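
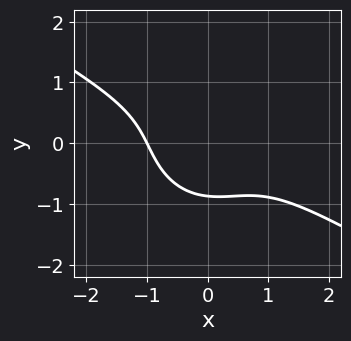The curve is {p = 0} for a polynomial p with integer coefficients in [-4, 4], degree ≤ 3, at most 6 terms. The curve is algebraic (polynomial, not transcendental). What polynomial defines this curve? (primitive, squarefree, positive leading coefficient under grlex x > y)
deg p = 3. No degree-2 curve has this shape.
From the visible intercepts: one x-axis crossing is at x = -1.
Matching integer coefficients to the picture gives p.

2*x^3 + 3*x^2*y + x*y^2 + 3*y^3 + 2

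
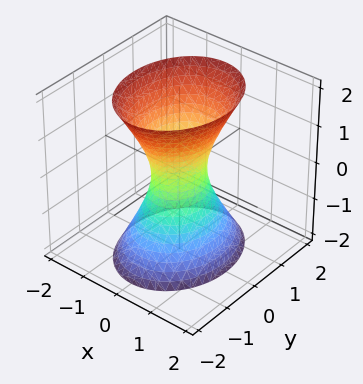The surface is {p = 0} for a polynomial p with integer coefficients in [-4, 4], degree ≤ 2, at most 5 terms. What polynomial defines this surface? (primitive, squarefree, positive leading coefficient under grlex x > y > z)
3*x^2 + 2*y^2 - z^2 - 1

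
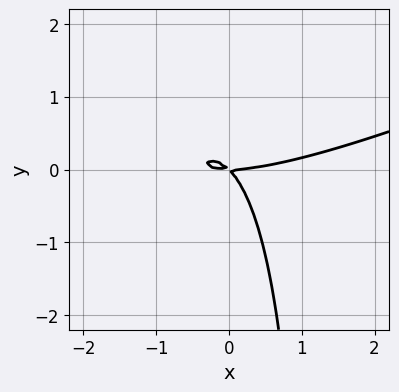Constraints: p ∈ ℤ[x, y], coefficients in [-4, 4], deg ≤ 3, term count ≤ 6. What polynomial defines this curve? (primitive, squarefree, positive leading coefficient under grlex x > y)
First, the degree is 3 — no degree-2 curve has this shape.
Then, from the axis intercepts and sections: it crosses the x-axis at the gridline x = 0; one y-axis crossing is at y = 0.
Finally, solving for integer coefficients yields p as stated.

x^3 - 3*x^2*y + 2*x*y^2 - 3*x*y - 3*y^2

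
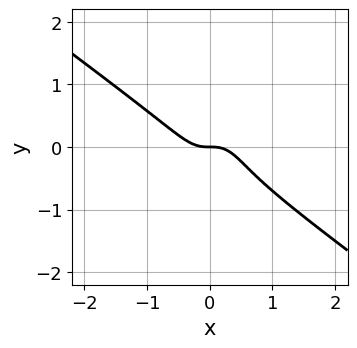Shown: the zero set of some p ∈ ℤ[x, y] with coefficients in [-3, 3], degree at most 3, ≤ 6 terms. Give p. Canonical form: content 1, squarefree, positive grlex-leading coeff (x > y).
First, deg p = 3. No degree-2 curve has this shape.
Next, reading off the gridlines: one x-axis crossing is at x = 0; it meets the y-axis at y = 0 (among the integer gridlines).
Finally, fitting integer coefficients to these (and the overall shape) gives p.

3*x^3 + 3*x^2*y + 2*y^3 + y^2 + y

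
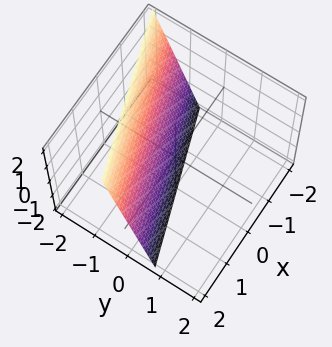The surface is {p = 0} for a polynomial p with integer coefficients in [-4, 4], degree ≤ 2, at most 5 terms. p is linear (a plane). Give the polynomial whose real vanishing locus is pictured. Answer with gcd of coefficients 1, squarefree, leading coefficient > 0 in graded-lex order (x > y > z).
(a) deg p = 1.
(b) From the visible intercepts: it meets the z-axis at z = -2 (among the integer gridlines); one x-axis crossing is at x = 2.
(c) Matching integer coefficients to the picture gives p.

x - 3*y - z - 2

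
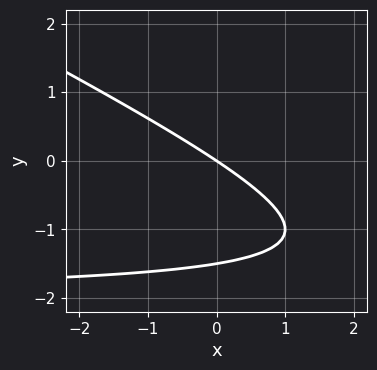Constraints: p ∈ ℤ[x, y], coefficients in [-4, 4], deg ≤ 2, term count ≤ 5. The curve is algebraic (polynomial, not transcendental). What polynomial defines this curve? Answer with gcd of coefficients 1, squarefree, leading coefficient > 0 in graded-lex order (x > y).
x*y + 2*y^2 + 2*x + 3*y

Degree: a generic line meets the curve in up to 2 points, so deg p = 2.
From the visible intercepts: it meets the y-axis at y = 0 (among the integer gridlines); it meets the x-axis at x = 0 (among the integer gridlines).
Fitting integer coefficients to these (and the overall shape) gives p.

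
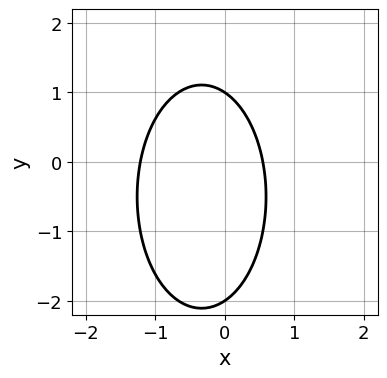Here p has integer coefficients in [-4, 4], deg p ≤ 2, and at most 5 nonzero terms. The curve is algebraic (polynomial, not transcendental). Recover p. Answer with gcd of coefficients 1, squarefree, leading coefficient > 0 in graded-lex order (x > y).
3*x^2 + y^2 + 2*x + y - 2

First, the degree is 2 — the shape is more complex than any degree-1 curve.
Then, from the axis intercepts and sections: the y-axis gridline crossings are at y ∈ {-2, 1}.
Finally, putting this together gives p.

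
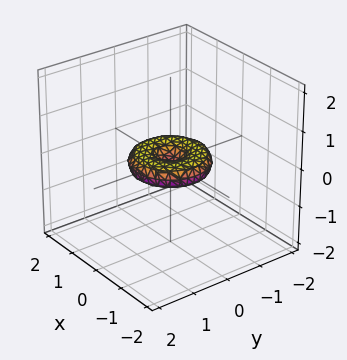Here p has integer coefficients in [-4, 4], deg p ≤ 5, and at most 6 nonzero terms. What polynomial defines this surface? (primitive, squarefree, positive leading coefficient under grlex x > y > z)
The degree is 4 — no degree-3 surface has this shape.
By symmetry, the surface is invariant under rotation about z: p = q(x² + y², z).
Checking where it meets the axes: the x-axis gridline crossings are at x ∈ {-1, 0, 1}; among the integer gridlines, it crosses the y-axis at y ∈ {-1, 0, 1}; a circular section at z = 0 has radius exactly 1.
Putting this together gives p.

x^4 + 2*x^2*y^2 + y^4 - x^2 - y^2 + 3*z^2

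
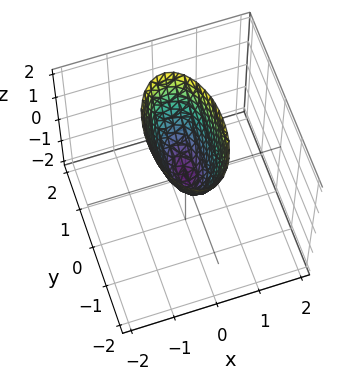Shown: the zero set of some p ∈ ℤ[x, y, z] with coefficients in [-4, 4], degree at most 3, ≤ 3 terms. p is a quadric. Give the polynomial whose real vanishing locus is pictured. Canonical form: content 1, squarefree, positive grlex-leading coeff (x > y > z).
(a) deg p = 2.
(b) Symmetries: it's symmetric under y → −y, forcing even powers of y; the x ↦ −x reflection is a symmetry, so x appears only in even powers.
(c) Reading off the gridlines: it crosses the z-axis at the gridline z = 0; it meets the y-axis at y = 0 (among the integer gridlines).
(d) The integer polynomial consistent with all of this is the stated p.

3*x^2 + y^2 - z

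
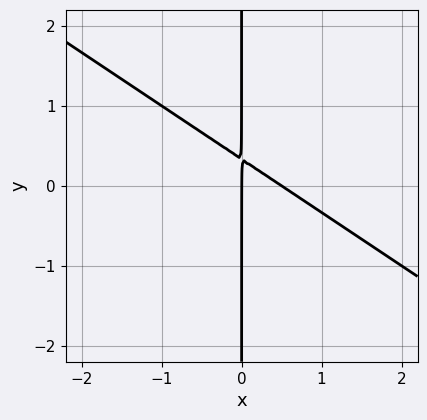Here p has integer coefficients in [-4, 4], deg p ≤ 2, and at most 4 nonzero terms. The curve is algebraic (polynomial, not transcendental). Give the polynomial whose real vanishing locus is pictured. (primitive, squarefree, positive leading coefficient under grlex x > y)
2*x^2 + 3*x*y - x

(a) Degree: a generic line meets the curve in up to 2 points, so deg p = 2.
(b) Observable constraints: it meets the x-axis at x = 0 (among the integer gridlines); the visible y-axis segment lies entirely on the curve.
(c) The integer polynomial consistent with all of this is the stated p.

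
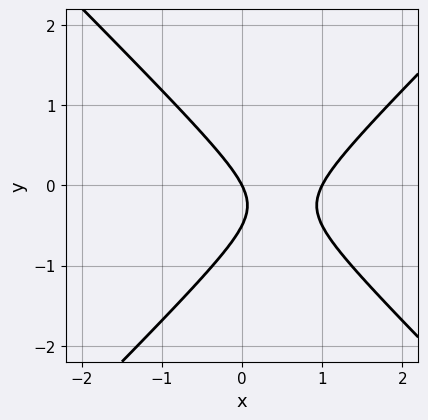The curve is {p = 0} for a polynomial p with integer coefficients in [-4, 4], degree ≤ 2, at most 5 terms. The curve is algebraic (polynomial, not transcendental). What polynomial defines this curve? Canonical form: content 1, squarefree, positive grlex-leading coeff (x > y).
(a) Degree: no degree-1 curve has this shape, so deg p = 2.
(b) From the visible intercepts: one y-axis crossing is at y = 0; among the integer gridlines, it crosses the x-axis at x ∈ {0, 1}.
(c) Matching integer coefficients to the picture gives p.

2*x^2 - 2*y^2 - 2*x - y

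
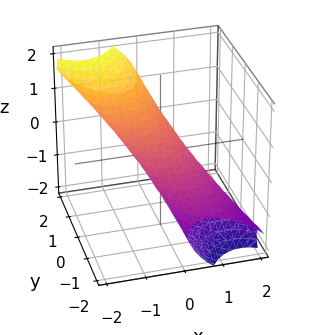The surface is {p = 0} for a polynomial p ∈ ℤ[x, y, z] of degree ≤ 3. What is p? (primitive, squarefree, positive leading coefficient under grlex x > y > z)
(a) The degree is 2 — no degree-1 surface has this shape.
(b) Against the integer gridlines: among the integer gridlines, it crosses the y-axis at y ∈ {-1, 1}.
(c) Solving for integer coefficients yields p as stated.

2*x^2 + 3*x*z + y^2 - 3*y*z + 3*z^2 - 1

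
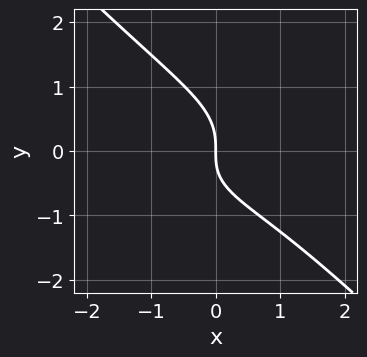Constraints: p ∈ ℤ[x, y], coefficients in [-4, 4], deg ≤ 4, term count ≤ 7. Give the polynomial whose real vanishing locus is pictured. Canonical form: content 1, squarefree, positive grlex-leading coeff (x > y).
x^3 + 2*x*y^2 + 3*y^3 + x*y + 3*x

Degree: the shape is more complex than any degree-2 curve, so deg p = 3.
Checking where it meets the axes: it crosses the y-axis at the gridline y = 0; it meets the x-axis at x = 0 (among the integer gridlines).
Putting this together gives p.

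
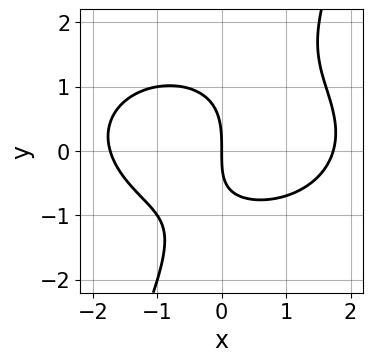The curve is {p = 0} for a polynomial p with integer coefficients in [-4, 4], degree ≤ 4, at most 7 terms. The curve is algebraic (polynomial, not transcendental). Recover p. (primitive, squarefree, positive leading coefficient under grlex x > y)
deg p = 3. No degree-2 curve has this shape.
Observable constraints: it meets the x-axis at x = 0 (among the integer gridlines); one y-axis crossing is at y = 0.
Fitting integer coefficients to these (and the overall shape) gives p.

x^3 + 2*x*y^2 - y^3 - x*y - 3*x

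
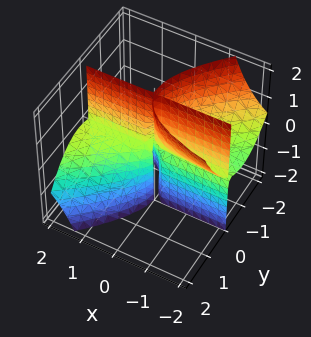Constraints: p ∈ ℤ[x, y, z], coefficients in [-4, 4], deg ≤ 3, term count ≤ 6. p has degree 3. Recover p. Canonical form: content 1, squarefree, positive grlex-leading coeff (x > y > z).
2*x*y^2 - 3*x*y*z - 3*y^3 - y^2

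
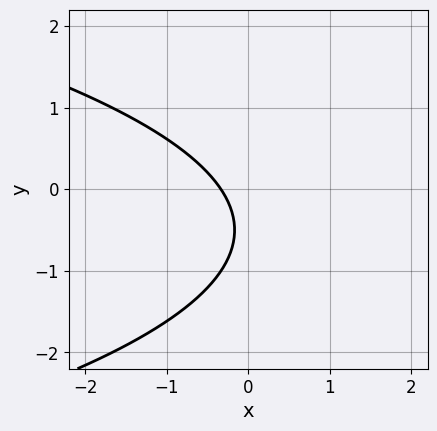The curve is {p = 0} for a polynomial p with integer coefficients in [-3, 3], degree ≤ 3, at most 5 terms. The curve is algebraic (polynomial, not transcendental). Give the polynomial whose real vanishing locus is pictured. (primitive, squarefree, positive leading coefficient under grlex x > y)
First, the degree is 2 — no degree-1 curve has this shape.
Next, observable constraints: no y-intercept at any integer in the box.
Finally, the integer polynomial consistent with all of this is the stated p.

2*y^2 + 3*x + 2*y + 1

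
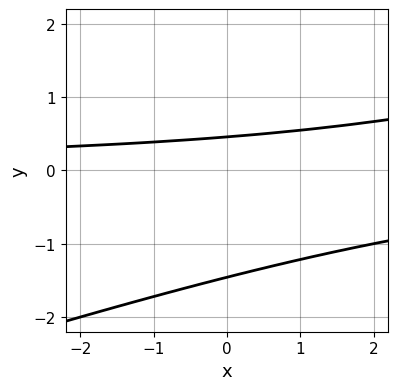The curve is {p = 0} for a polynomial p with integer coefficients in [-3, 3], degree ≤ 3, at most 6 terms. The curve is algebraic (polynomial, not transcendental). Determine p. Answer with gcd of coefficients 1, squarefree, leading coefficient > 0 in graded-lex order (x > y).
First, the degree is 2 — no degree-1 curve has this shape.
Then, from the visible intercepts: it misses every integer gridline on the x-axis.
Finally, putting this together gives p.

x*y - 3*y^2 - 3*y + 2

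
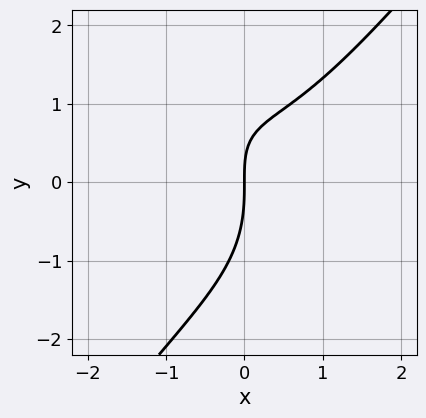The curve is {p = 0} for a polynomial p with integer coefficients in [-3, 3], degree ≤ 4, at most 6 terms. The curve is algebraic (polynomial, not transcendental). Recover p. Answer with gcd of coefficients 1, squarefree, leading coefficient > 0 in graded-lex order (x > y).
The degree is 3 — a generic line meets the curve in up to 3 points.
From the axis intercepts and sections: it meets the y-axis at y = 0 (among the integer gridlines); it crosses the x-axis at the gridline x = 0.
The integer polynomial consistent with all of this is the stated p.

2*x^3 - y^3 - 2*x*y + 3*x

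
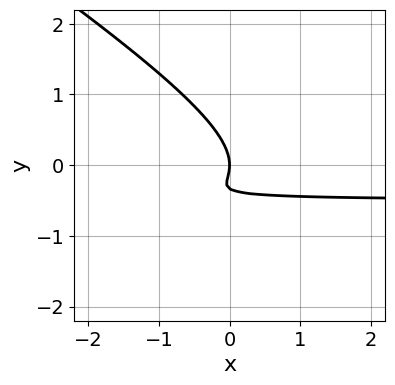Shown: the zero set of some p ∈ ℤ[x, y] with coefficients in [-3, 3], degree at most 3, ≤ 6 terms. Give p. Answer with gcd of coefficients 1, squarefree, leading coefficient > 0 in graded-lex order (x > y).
2*x*y^2 + 3*y^3 + 3*x*y + y^2 + x

(a) Degree: a generic line meets the curve in up to 3 points, so deg p = 3.
(b) From the visible intercepts: it crosses the y-axis at the gridline y = 0; it meets the x-axis at x = 0 (among the integer gridlines).
(c) Solving for integer coefficients yields p as stated.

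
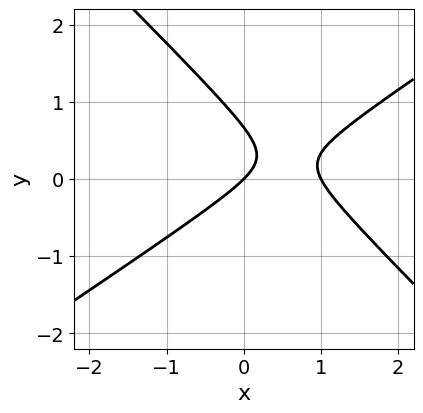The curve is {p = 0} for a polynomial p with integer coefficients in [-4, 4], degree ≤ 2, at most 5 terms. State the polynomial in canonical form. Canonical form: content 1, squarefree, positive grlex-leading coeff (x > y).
2*x^2 - x*y - 3*y^2 - 2*x + 2*y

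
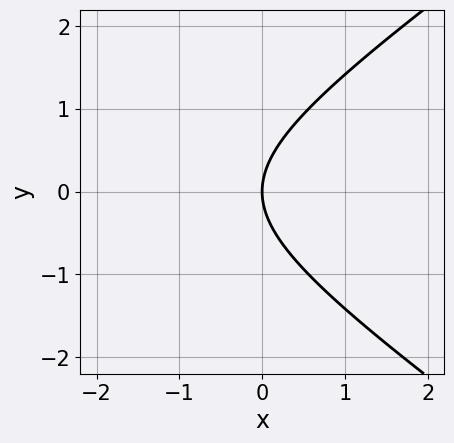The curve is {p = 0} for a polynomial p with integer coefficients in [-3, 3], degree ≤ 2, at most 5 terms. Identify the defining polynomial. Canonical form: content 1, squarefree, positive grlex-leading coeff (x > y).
The degree is 2 — a generic line meets the curve in up to 2 points.
Symmetries: mirror symmetry y ↦ −y ⇒ only even powers of y.
From the axis intercepts and sections: it meets the y-axis at y = 0 (among the integer gridlines); it crosses the x-axis at the gridline x = 0.
Assembling these constraints gives the stated polynomial.

x^2 - 2*y^2 + 3*x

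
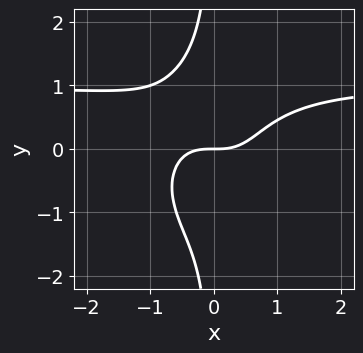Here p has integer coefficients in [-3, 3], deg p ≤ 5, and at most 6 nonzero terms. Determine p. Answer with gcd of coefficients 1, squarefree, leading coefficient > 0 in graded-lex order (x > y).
x^3*y + x*y^3 - x^3 + y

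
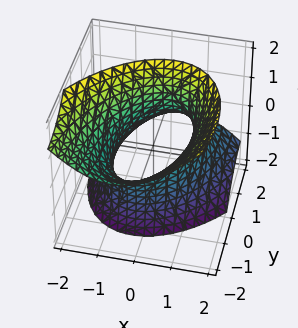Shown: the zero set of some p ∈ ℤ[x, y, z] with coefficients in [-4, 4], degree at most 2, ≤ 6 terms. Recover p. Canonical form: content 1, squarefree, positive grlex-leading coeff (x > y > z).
1. Degree: the shape is more complex than any degree-1 surface, so deg p = 2.
2. Reading off the gridlines: the x-axis gridline crossings are at x ∈ {-1, 1}; it misses every integer gridline on the z-axis.
3. These observations pin down the coefficients.

2*x^2 - x*y + y^2 + 2*y*z - z^2 - 2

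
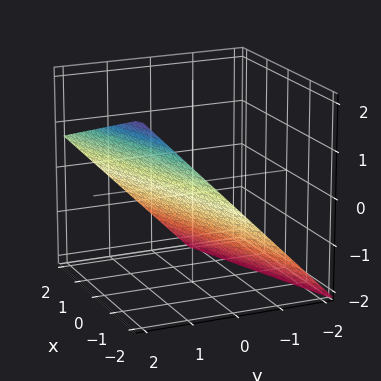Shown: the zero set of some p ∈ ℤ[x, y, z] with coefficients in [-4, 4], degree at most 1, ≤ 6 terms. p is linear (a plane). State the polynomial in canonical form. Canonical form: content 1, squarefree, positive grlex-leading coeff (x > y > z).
First, the degree is 1 — the surface is flat (a plane).
Then, against the integer gridlines: it meets the x-axis at x = -2 (among the integer gridlines).
Finally, matching integer coefficients to the picture gives p.

x - 3*y + 3*z + 2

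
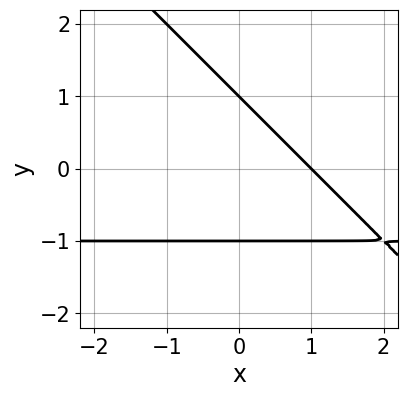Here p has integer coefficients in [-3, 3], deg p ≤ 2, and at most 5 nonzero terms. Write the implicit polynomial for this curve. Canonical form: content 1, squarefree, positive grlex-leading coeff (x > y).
(a) The degree is 2 — a generic line meets the curve in up to 2 points.
(b) Reading off the gridlines: it crosses the x-axis at the gridline x = 1; the y-axis gridline crossings are at y ∈ {-1, 1}.
(c) These observations pin down the coefficients.

x*y + y^2 + x - 1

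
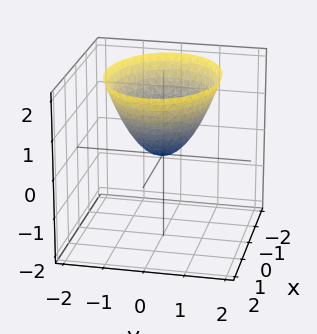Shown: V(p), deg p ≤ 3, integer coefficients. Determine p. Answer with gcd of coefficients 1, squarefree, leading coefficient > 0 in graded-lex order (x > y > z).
2*x^2 + 3*y^2 - 3*z

1. Degree: a paraboloid; a quadric, so deg p = 2.
2. Symmetries: the y ↦ −y reflection is a symmetry, so y appears only in even powers; mirror symmetry x ↦ −x ⇒ only even powers of x.
3. From the axis intercepts and sections: it crosses the z-axis at the gridline z = 0; it meets the x-axis at x = 0 (among the integer gridlines); one y-axis crossing is at y = 0.
4. These observations pin down the coefficients.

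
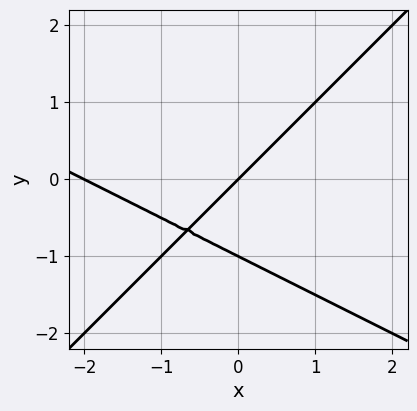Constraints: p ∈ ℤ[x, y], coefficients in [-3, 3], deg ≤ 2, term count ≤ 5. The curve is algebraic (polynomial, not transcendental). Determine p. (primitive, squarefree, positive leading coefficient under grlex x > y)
x^2 + x*y - 2*y^2 + 2*x - 2*y

First, the degree is 2 — a generic line meets the curve in up to 2 points.
Then, checking where it meets the axes: the y-axis gridline crossings are at y ∈ {-1, 0}; the x-axis gridline crossings are at x ∈ {-2, 0}.
Finally, assembling these constraints gives the stated polynomial.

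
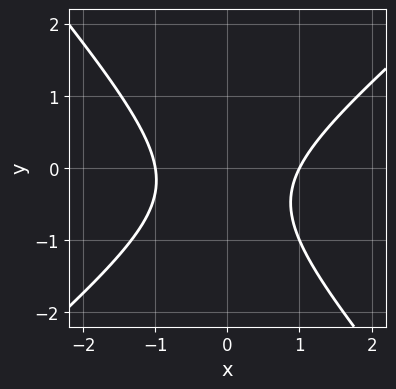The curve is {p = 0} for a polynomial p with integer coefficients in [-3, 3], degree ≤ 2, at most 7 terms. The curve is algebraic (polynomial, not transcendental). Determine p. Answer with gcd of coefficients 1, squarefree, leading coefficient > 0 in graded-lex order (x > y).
3*x^2 - x*y - 3*y^2 - 2*y - 3

Degree: the shape is more complex than any degree-1 curve, so deg p = 2.
Observable constraints: the x-axis gridline crossings are at x ∈ {-1, 1}; it misses every integer gridline on the y-axis.
Matching integer coefficients to the picture gives p.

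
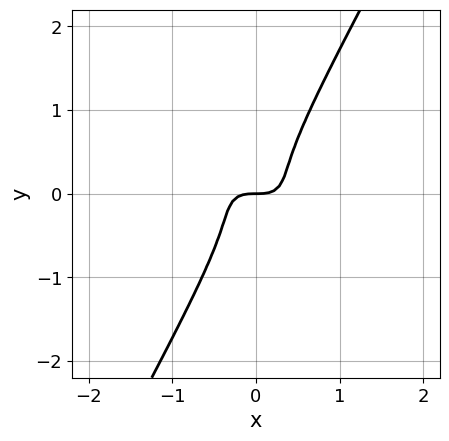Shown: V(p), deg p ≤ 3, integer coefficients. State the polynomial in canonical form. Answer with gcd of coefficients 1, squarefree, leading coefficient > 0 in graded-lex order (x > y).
3*x^3 + 3*x^2*y + 3*x*y^2 - 3*y^3 - y

1. deg p = 3. No degree-2 curve has this shape.
2. Observable constraints: it meets the x-axis at x = 0 (among the integer gridlines); it meets the y-axis at y = 0 (among the integer gridlines).
3. Together with the visible shape, these determine p as stated.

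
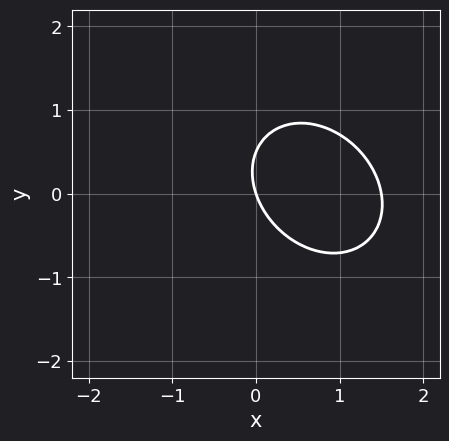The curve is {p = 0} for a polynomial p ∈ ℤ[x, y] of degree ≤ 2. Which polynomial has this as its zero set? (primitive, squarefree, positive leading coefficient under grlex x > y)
2*x^2 + x*y + 2*y^2 - 3*x - y

First, deg p = 2. No degree-1 curve has this shape.
Next, observable constraints: it meets the x-axis at x = 0 (among the integer gridlines); one y-axis crossing is at y = 0.
Finally, assembling these constraints gives the stated polynomial.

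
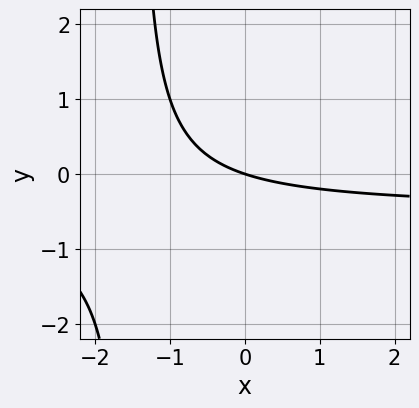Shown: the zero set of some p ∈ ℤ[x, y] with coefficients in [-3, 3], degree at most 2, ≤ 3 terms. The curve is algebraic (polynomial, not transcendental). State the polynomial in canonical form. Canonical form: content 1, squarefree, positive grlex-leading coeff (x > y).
2*x*y + x + 3*y

1. The degree is 2 — the shape is more complex than any degree-1 curve.
2. From the visible intercepts: one y-axis crossing is at y = 0; it crosses the x-axis at the gridline x = 0.
3. Together with the visible shape, these determine p as stated.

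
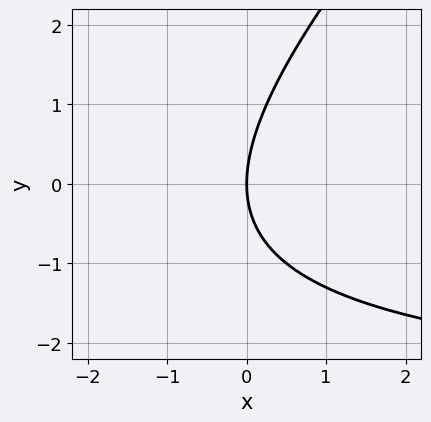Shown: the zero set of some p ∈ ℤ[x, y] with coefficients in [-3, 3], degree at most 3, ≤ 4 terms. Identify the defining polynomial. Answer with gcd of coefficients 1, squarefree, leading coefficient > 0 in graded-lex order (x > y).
x*y - y^2 + 3*x

First, deg p = 2. A generic line meets the curve in up to 2 points.
Next, checking where it meets the axes: it meets the y-axis at y = 0 (among the integer gridlines); it crosses the x-axis at the gridline x = 0.
Finally, putting this together gives p.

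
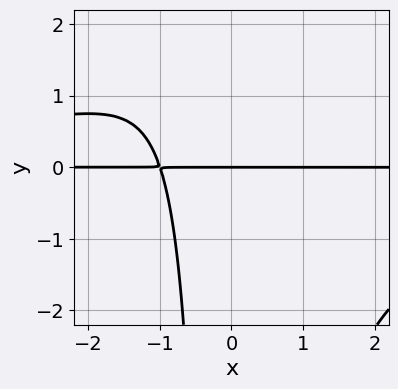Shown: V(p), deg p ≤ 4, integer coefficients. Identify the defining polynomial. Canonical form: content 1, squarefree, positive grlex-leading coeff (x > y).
1. deg p = 4. A generic line meets the curve in up to 4 points.
2. Observable constraints: it crosses the y-axis at the gridline y = 0; every point of the x-axis in the box is on the curve.
3. Putting this together gives p.

x^2*y^2 + 3*x*y + 3*y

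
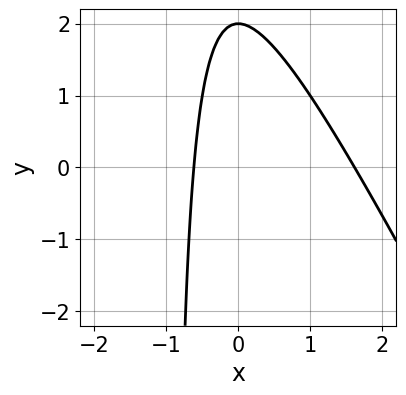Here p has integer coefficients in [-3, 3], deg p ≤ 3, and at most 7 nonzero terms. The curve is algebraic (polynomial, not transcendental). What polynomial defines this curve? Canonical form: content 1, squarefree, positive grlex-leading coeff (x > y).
2*x^2 + x*y - 2*x + y - 2

deg p = 2.
From the visible intercepts: it meets the y-axis at y = 2 (among the integer gridlines).
Together with the visible shape, these determine p as stated.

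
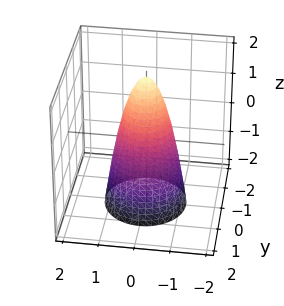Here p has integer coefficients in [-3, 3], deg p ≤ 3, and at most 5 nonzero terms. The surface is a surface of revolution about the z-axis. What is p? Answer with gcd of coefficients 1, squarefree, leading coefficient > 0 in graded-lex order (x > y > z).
3*x^2 + 3*y^2 + z - 2

First, the degree is 2 — a generic line meets the surface in up to 2 points.
Then, symmetry: the z-axis is an axis of rotation, so x and y enter only as x² + y².
Then, reading off the gridlines: a circular section at z = -1 has radius exactly 1; it crosses the z-axis at the gridline z = 2.
Finally, together with the visible shape, these determine p as stated.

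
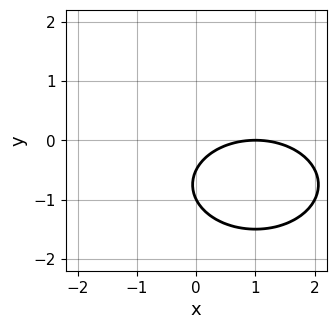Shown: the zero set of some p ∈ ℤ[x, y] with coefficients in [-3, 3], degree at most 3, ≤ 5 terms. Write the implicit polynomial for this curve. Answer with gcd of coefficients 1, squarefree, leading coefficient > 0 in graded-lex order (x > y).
First, degree: a generic line meets the curve in up to 2 points, so deg p = 2.
Next, observable constraints: it meets the y-axis at y = -1 (among the integer gridlines); it meets the x-axis at x = 1 (among the integer gridlines).
Finally, matching integer coefficients to the picture gives p.

x^2 + 2*y^2 - 2*x + 3*y + 1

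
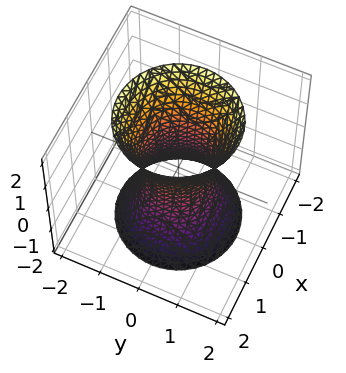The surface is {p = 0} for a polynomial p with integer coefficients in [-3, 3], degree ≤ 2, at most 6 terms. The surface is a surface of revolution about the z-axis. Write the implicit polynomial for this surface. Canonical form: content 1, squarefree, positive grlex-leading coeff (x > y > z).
(a) The degree is 2 — no degree-1 surface has this shape.
(b) Symmetries: the z-axis is an axis of rotation, so x and y enter only as x² + y².
(c) Against the integer gridlines: the surface avoids every integer z-axis point in the box; a circular section at z = 1 has radius exactly 1.
(d) These observations pin down the coefficients.

3*x^2 + 3*y^2 - z^2 - 2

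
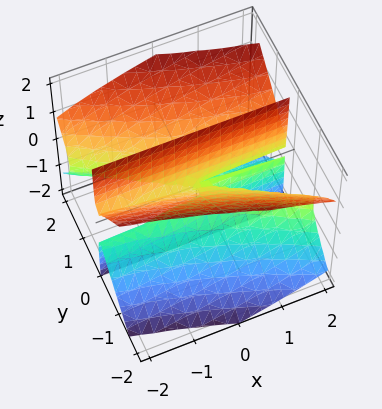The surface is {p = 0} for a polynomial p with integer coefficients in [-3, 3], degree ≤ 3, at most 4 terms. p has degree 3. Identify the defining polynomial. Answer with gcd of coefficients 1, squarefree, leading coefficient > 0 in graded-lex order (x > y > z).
2*x*y^2 + 3*y^3 - 3*y*z^2

1. Degree: no degree-2 surface has this shape, so deg p = 3.
2. Against the integer gridlines: it meets the y-axis at y = 0 (among the integer gridlines); every point of the x-axis in the box is on the surface; every point of the z-axis in the box is on the surface.
3. Together with the visible shape, these determine p as stated.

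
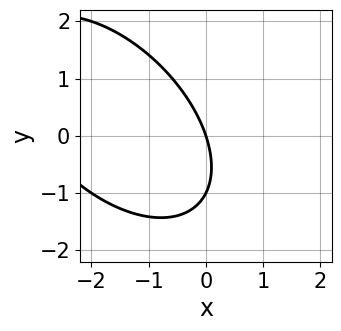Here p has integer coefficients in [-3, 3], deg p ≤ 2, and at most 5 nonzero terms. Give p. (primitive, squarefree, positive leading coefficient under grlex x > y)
x^2 + x*y + y^2 + 3*x + y

1. Degree: a generic line meets the curve in up to 2 points, so deg p = 2.
2. Reading off the gridlines: the y-axis gridline crossings are at y ∈ {-1, 0}; it crosses the x-axis at the gridline x = 0.
3. These observations pin down the coefficients.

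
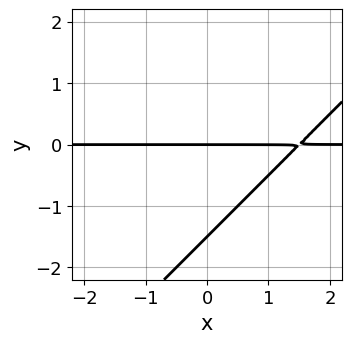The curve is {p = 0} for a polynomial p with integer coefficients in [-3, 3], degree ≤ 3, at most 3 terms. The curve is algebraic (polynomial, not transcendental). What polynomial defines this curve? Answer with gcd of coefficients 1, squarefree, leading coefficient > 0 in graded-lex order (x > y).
The degree is 2 — a generic line meets the curve in up to 2 points.
From the axis intercepts and sections: it meets the y-axis at y = 0 (among the integer gridlines); the visible x-axis segment lies entirely on the curve.
Fitting integer coefficients to these (and the overall shape) gives p.

2*x*y - 2*y^2 - 3*y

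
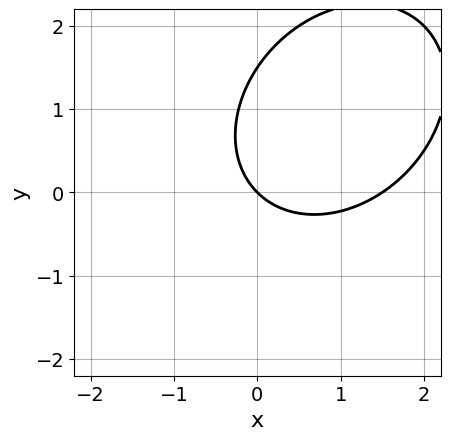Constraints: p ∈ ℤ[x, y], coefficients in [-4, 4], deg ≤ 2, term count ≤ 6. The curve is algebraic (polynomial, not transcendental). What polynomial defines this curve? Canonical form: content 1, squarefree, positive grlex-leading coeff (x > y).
(a) deg p = 2.
(b) Against the integer gridlines: it crosses the y-axis at the gridline y = 0; one x-axis crossing is at x = 0.
(c) The integer polynomial consistent with all of this is the stated p.

2*x^2 - x*y + 2*y^2 - 3*x - 3*y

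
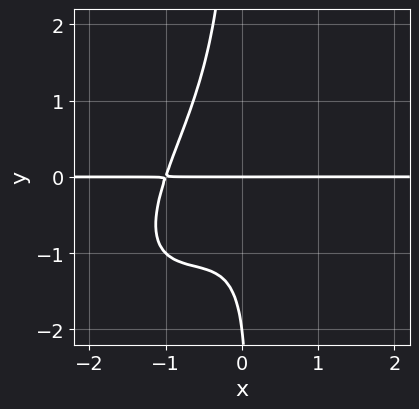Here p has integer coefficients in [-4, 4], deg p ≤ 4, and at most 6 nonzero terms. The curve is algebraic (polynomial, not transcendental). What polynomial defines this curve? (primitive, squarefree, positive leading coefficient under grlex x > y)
2*x^3*y - 3*x^2*y^2 + 2*x*y^3 + y^2 + 2*y

1. deg p = 4.
2. Reading off the gridlines: the y-axis gridline crossings are at y ∈ {-2, 0}; every point of the x-axis in the box is on the curve.
3. Assembling these constraints gives the stated polynomial.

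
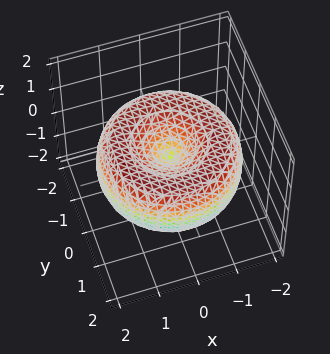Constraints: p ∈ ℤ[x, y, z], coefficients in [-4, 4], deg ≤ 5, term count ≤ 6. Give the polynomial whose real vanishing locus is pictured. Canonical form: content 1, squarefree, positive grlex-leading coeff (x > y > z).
First, deg p = 4. A generic line meets the surface in up to 4 points.
Next, by symmetry, the surface is invariant under rotation about z: p = q(x² + y², z).
Next, from the axis intercepts and sections: a circular section at z = 0 has radius between 1 and 2; it meets the x-axis at x = 0 (among the integer gridlines).
Finally, the integer polynomial consistent with all of this is the stated p.

x^4 + 2*x^2*y^2 + y^4 - 3*x^2 - 3*y^2 + 3*z^2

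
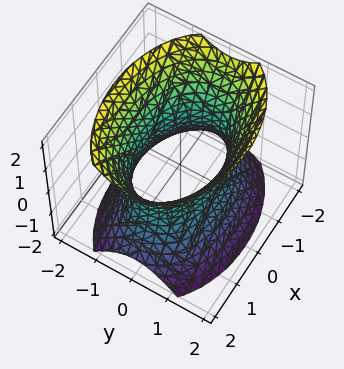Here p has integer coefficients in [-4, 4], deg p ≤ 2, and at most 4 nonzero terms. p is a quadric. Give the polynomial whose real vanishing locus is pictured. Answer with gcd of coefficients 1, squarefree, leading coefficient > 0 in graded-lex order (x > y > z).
x^2 + 2*y^2 - z^2 - 2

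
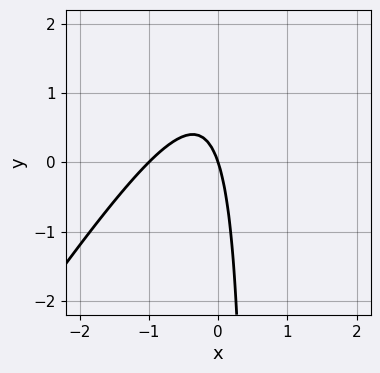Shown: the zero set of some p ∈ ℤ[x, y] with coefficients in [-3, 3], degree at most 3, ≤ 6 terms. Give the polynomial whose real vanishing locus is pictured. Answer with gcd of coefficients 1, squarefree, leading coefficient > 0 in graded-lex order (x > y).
3*x^2 - 2*x*y + 3*x + y

First, degree: a generic line meets the curve in up to 2 points, so deg p = 2.
Then, checking where it meets the axes: the x-axis gridline crossings are at x ∈ {-1, 0}; it crosses the y-axis at the gridline y = 0.
Finally, assembling these constraints gives the stated polynomial.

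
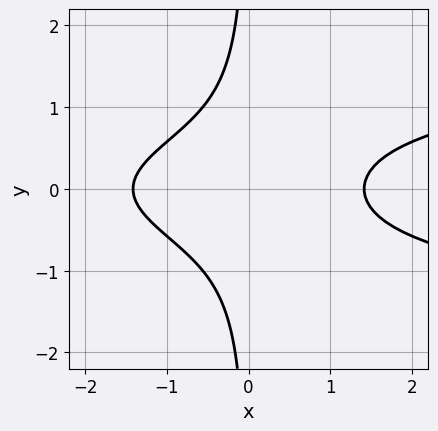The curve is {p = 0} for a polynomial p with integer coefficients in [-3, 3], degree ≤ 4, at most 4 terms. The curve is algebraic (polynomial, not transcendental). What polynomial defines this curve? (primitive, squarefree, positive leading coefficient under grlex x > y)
1. The degree is 3 — no degree-2 curve has this shape.
2. Symmetries: mirror symmetry y ↦ −y ⇒ only even powers of y.
3. From the axis intercepts and sections: the curve avoids every integer y-axis point in the box.
4. Assembling these constraints gives the stated polynomial.

3*x*y^2 - x^2 + 2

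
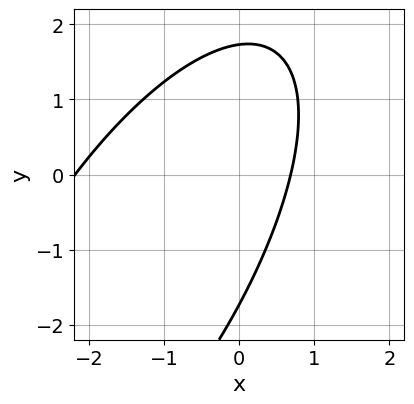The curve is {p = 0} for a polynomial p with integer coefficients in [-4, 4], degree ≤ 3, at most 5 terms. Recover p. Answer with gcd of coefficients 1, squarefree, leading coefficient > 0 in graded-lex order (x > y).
First, degree: no degree-1 curve has this shape, so deg p = 2.
Finally, matching integer coefficients to the picture gives p.

2*x^2 - 2*x*y + y^2 + 3*x - 3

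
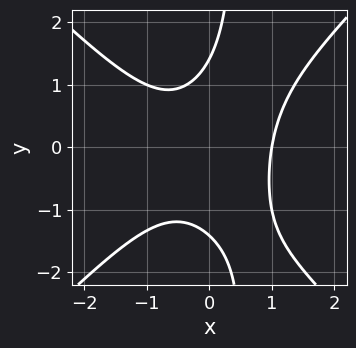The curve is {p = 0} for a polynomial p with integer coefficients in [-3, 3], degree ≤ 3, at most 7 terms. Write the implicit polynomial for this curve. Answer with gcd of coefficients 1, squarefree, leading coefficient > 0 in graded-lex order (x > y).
deg p = 3.
From the axis intercepts and sections: it meets the x-axis at x = 1 (among the integer gridlines).
The integer polynomial consistent with all of this is the stated p.

2*x^3 - 2*x*y^2 - x*y + y^2 - 2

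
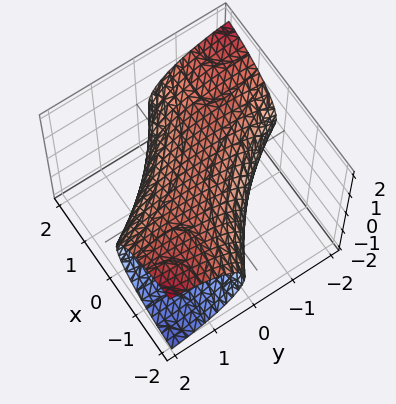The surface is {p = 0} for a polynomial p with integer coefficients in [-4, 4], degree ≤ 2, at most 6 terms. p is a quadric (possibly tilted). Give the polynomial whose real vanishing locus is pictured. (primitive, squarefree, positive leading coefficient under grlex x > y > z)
x^2 + 3*x*y + y^2 + 3*z^2 - 3

(a) The degree is 2 — the shape is more complex than any degree-1 surface.
(b) From the axis intercepts and sections: among the integer gridlines, it crosses the z-axis at z ∈ {-1, 1}.
(c) Putting this together gives p.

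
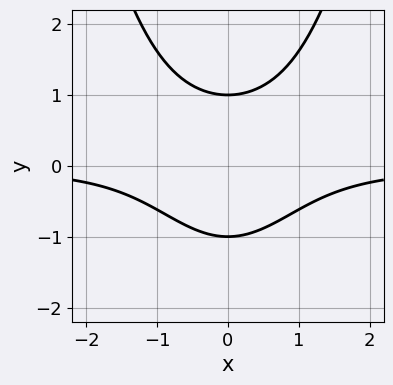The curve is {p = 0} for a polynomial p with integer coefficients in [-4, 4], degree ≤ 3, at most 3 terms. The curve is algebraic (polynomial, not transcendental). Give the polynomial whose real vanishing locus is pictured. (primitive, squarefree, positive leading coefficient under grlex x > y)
x^2*y - y^2 + 1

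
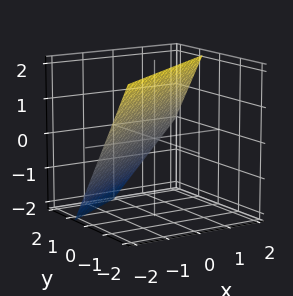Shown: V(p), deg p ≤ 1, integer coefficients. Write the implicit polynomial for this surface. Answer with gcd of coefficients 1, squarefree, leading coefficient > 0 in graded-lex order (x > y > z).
1. deg p = 1. Every cross-section is a straight line — this is a plane.
2. Checking where it meets the axes: one z-axis crossing is at z = 1; it meets the x-axis at x = -1 (among the integer gridlines).
3. These observations pin down the coefficients.

2*x - 3*y - 2*z + 2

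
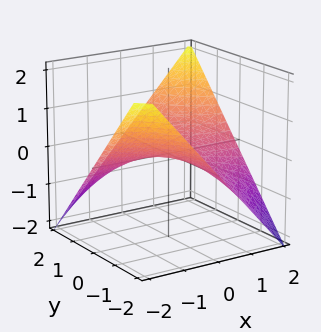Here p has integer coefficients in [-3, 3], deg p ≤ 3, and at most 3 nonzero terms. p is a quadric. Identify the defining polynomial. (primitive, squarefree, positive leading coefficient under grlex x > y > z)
First, degree: a saddle surface; a quadric, so deg p = 2.
Then, from the axis intercepts and sections: the visible y-axis segment lies entirely on the surface; every point of the x-axis in the box is on the surface; it crosses the z-axis at the gridline z = 0.
Finally, solving for integer coefficients yields p as stated.

x*y - 2*z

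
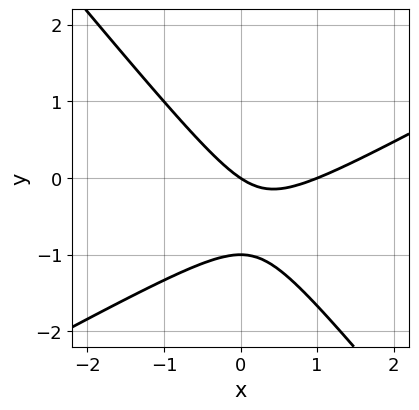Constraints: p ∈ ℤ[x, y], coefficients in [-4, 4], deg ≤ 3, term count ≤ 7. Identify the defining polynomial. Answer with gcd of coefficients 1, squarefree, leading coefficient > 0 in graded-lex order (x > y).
2*x^2 - 2*x*y - 3*y^2 - 2*x - 3*y

First, the degree is 2 — a generic line meets the curve in up to 2 points.
Then, from the axis intercepts and sections: among the integer gridlines, it crosses the x-axis at x ∈ {0, 1}; among the integer gridlines, it crosses the y-axis at y ∈ {-1, 0}.
Finally, putting this together gives p.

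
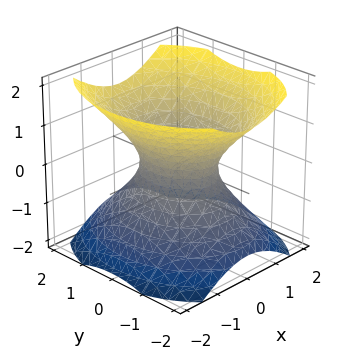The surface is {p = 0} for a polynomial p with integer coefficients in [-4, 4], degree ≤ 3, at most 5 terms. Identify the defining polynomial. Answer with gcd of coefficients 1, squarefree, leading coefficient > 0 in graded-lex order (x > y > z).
(a) Degree: an hourglass — one-sheet hyperboloid; a quadric, so deg p = 2.
(b) Symmetries: the y ↦ −y reflection is a symmetry, so y appears only in even powers; mirror symmetry z ↦ −z ⇒ only even powers of z; the x ↦ −x reflection is a symmetry, so x appears only in even powers.
(c) Checking where it meets the axes: it misses every integer gridline on the z-axis; the y-axis gridline crossings are at y ∈ {-1, 1}.
(d) The integer polynomial consistent with all of this is the stated p.

3*x^2 + 2*y^2 - 3*z^2 - 2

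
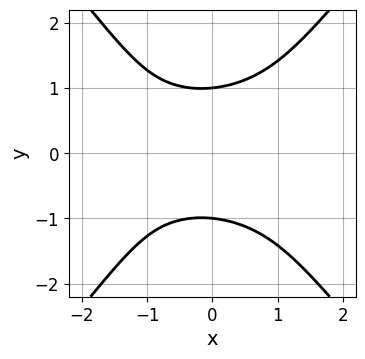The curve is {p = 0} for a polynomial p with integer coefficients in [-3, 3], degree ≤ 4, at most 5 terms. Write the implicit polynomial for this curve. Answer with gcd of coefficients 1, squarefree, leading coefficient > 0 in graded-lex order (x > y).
3*x^2*y^2 - 2*y^4 - y^2 + x + 3

The degree is 4 — the shape is more complex than any degree-3 curve.
Symmetries: it's symmetric under y → −y, forcing even powers of y.
Observable constraints: the y-axis gridline crossings are at y ∈ {-1, 1}; the curve avoids every integer x-axis point in the box.
Solving for integer coefficients yields p as stated.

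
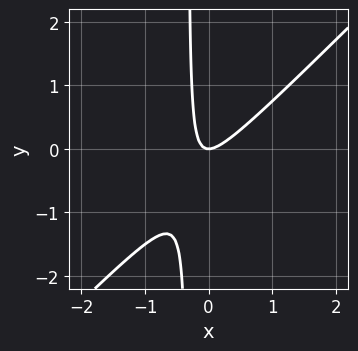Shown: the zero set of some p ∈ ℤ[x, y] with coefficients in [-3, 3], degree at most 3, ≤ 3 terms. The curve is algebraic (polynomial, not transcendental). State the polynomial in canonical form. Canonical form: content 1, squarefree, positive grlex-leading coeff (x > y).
3*x^2 - 3*x*y - y

First, the degree is 2 — a generic line meets the curve in up to 2 points.
Then, from the visible intercepts: it meets the y-axis at y = 0 (among the integer gridlines); it crosses the x-axis at the gridline x = 0.
Finally, the integer polynomial consistent with all of this is the stated p.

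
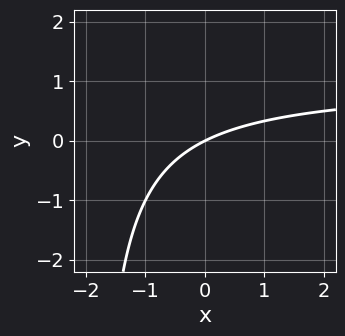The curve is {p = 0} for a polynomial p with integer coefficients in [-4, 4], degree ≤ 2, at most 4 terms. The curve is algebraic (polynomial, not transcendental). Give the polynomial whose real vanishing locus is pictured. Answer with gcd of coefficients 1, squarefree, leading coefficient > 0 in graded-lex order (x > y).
First, deg p = 2. No degree-1 curve has this shape.
Then, from the axis intercepts and sections: it meets the y-axis at y = 0 (among the integer gridlines); it meets the x-axis at x = 0 (among the integer gridlines).
Finally, these observations pin down the coefficients.

x*y - x + 2*y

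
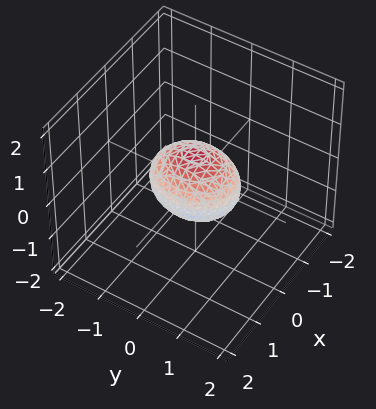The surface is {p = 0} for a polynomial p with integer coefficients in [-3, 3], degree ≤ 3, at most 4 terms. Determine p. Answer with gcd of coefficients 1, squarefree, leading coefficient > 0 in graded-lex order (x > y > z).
3*x^2 + 2*y^2 + 3*z^2 - 2

First, the degree is 2 — bounded and convex; a quadric.
Next, symmetries: the z ↦ −z reflection is a symmetry, so z appears only in even powers; mirror symmetry x ↦ −x ⇒ only even powers of x; the y ↦ −y reflection is a symmetry, so y appears only in even powers.
Then, checking where it meets the axes: among the integer gridlines, it crosses the y-axis at y ∈ {-1, 1}.
Finally, putting this together gives p.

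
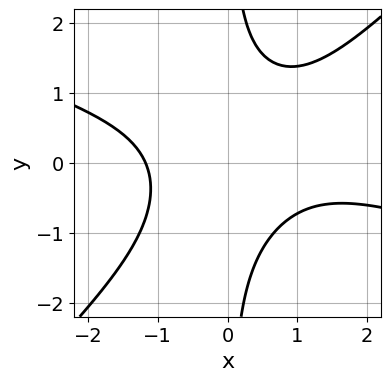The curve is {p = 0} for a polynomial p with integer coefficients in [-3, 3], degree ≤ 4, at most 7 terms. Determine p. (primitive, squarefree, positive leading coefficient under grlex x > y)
Degree: no degree-2 curve has this shape, so deg p = 3.
Reading off the gridlines: the curve avoids every integer y-axis point in the box.
Together with the visible shape, these determine p as stated.

x^3 + 2*x^2*y - 3*x*y^2 - x^2 + 3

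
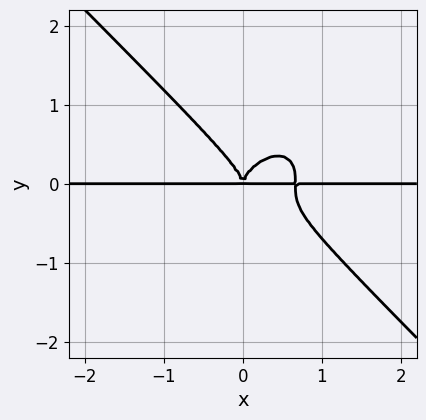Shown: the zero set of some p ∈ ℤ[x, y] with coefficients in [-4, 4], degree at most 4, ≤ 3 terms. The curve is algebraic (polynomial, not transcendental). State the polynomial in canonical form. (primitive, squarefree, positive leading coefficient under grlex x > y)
3*x^3*y + 3*y^4 - 2*x^2*y

(a) Degree: the shape is more complex than any degree-3 curve, so deg p = 4.
(b) From the axis intercepts and sections: every point of the x-axis in the box is on the curve.
(c) The integer polynomial consistent with all of this is the stated p.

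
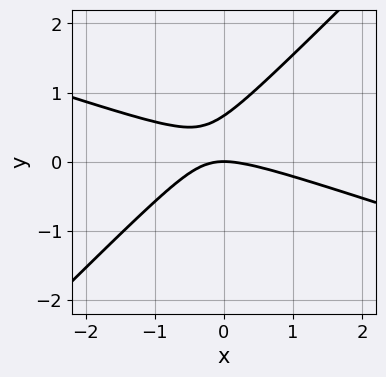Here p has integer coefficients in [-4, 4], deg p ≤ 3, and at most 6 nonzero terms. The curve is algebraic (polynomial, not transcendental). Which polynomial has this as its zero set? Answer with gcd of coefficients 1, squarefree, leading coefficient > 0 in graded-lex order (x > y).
x^2 + 2*x*y - 3*y^2 + 2*y

deg p = 2.
From the visible intercepts: it crosses the y-axis at the gridline y = 0; it meets the x-axis at x = 0 (among the integer gridlines).
Assembling these constraints gives the stated polynomial.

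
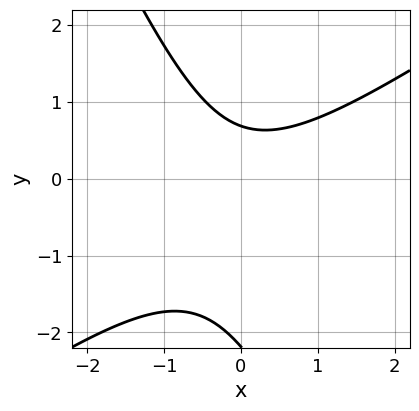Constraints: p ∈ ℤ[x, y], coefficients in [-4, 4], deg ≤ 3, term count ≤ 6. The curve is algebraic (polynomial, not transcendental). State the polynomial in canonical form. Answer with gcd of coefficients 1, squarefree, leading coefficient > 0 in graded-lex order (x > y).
(a) deg p = 2. A generic line meets the curve in up to 2 points.
(b) Reading off the gridlines: it misses every integer gridline on the x-axis.
(c) Matching integer coefficients to the picture gives p.

3*x^2 - 3*x*y - 2*y^2 - 3*y + 3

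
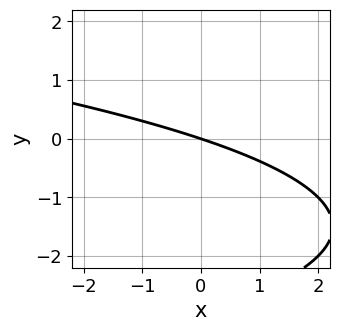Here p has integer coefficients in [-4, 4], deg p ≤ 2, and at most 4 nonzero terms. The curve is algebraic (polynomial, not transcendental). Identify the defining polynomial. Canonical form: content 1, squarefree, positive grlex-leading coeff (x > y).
y^2 + x + 3*y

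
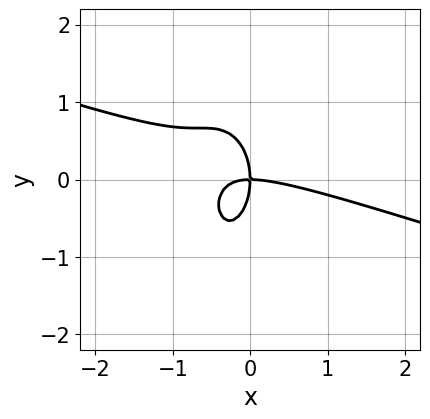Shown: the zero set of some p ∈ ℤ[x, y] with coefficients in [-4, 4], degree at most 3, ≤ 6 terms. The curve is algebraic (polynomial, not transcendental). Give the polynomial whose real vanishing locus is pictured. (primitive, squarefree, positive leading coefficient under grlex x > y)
x^3 + 3*x^2*y + y^3 + 2*x*y

First, deg p = 3. The shape is more complex than any degree-2 curve.
Then, checking where it meets the axes: it crosses the x-axis at the gridline x = 0; it crosses the y-axis at the gridline y = 0.
Finally, solving for integer coefficients yields p as stated.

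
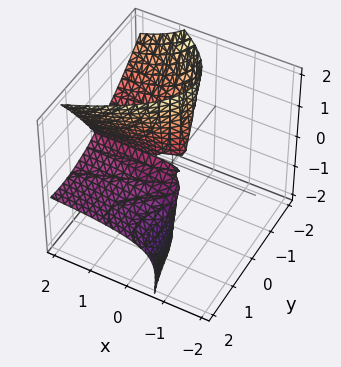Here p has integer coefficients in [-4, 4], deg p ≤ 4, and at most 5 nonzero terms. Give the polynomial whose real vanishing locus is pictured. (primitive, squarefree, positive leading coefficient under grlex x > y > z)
1. I count 2 distinct pieces.
2. deg p = 3.
3. Observable constraints: every point of the z-axis in the box is on the surface; every point of the x-axis in the box is on the surface.
4. These observations pin down the coefficients.

x*y*z - 2*x*z^2 - y^3 + 3*y^2 + 3*y*z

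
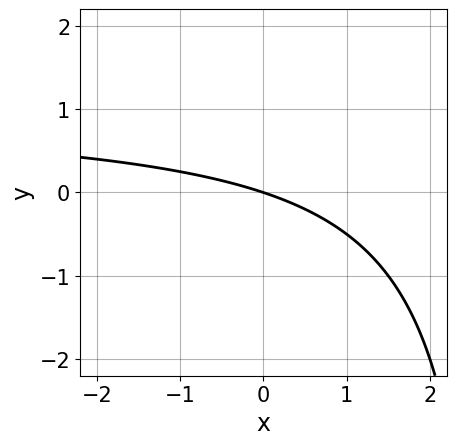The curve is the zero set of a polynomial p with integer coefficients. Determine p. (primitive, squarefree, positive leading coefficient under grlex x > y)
First, the degree is 2 — the shape is more complex than any degree-1 curve.
Then, observable constraints: one x-axis crossing is at x = 0; one y-axis crossing is at y = 0.
Finally, putting this together gives p.

x*y - x - 3*y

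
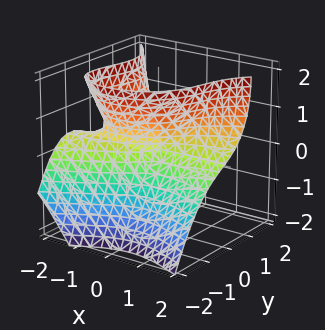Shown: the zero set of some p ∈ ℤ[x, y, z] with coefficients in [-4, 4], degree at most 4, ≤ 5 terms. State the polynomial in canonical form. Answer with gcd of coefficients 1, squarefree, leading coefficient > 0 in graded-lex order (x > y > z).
x^2*z - y^3 - x*y - z^2

(a) The degree is 3 — no degree-2 surface has this shape.
(b) Against the integer gridlines: it meets the y-axis at y = 0 (among the integer gridlines); the visible x-axis segment lies entirely on the surface; it crosses the z-axis at the gridline z = 0.
(c) Together with the visible shape, these determine p as stated.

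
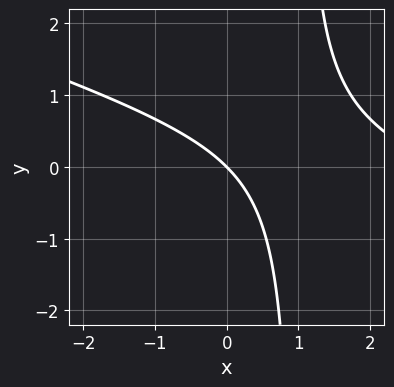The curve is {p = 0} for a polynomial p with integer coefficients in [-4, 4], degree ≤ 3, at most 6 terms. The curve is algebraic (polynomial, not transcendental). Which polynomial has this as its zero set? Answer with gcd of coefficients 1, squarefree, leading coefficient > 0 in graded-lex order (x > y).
First, deg p = 2.
Then, from the axis intercepts and sections: it crosses the x-axis at the gridline x = 0; one y-axis crossing is at y = 0.
Finally, the integer polynomial consistent with all of this is the stated p.

x^2 + 3*x*y - 3*x - 3*y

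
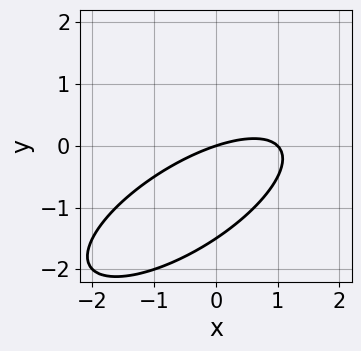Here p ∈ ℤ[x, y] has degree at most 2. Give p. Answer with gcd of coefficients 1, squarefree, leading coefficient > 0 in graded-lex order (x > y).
x^2 - 2*x*y + 2*y^2 - x + 3*y

(a) deg p = 2. The shape is more complex than any degree-1 curve.
(b) Against the integer gridlines: the x-axis gridline crossings are at x ∈ {0, 1}; it meets the y-axis at y = 0 (among the integer gridlines).
(c) Solving for integer coefficients yields p as stated.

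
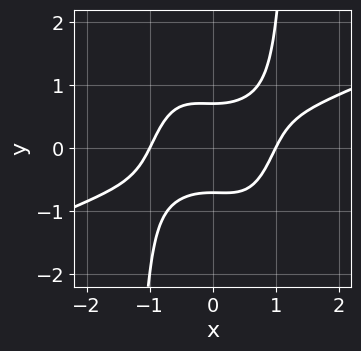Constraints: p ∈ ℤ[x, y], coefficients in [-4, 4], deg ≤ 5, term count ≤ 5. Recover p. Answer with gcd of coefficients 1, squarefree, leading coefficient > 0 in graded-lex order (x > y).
deg p = 4. The shape is more complex than any degree-3 curve.
Against the integer gridlines: among the integer gridlines, it crosses the x-axis at x ∈ {-1, 1}.
Solving for integer coefficients yields p as stated.

x^4 - 2*x^3*y - x^2*y^2 + 2*y^2 - 1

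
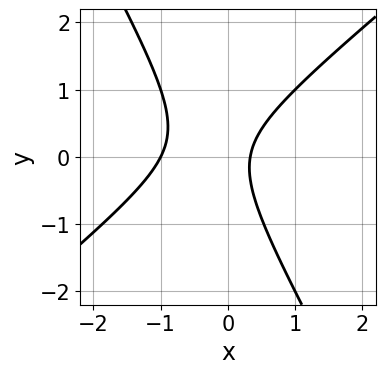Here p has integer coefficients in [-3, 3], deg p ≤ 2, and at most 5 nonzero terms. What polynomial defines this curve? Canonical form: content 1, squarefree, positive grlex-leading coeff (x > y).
3*x^2 - 2*x*y - 2*y^2 + 2*x - 1

1. The degree is 2 — no degree-1 curve has this shape.
2. Against the integer gridlines: the curve avoids every integer y-axis point in the box; it crosses the x-axis at the gridline x = -1.
3. Together with the visible shape, these determine p as stated.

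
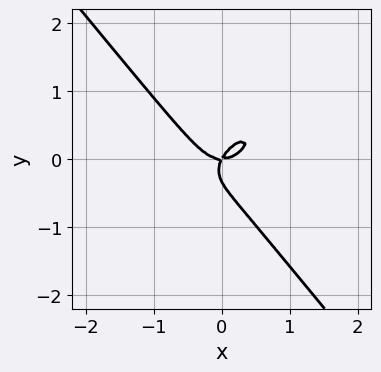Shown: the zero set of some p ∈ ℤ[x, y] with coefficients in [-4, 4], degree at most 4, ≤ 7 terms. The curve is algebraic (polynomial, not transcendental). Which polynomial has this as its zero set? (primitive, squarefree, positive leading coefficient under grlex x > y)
deg p = 3. A generic line meets the curve in up to 3 points.
From the visible intercepts: it crosses the y-axis at the gridline y = 0; one x-axis crossing is at x = 0.
Assembling these constraints gives the stated polynomial.

3*x^3 - 2*x^2*y + 3*y^3 - 2*x*y + y^2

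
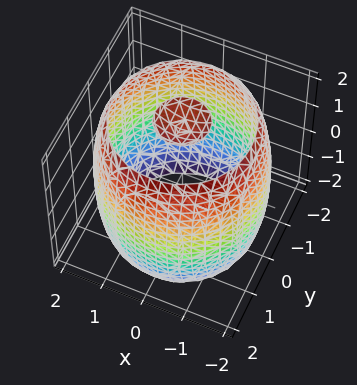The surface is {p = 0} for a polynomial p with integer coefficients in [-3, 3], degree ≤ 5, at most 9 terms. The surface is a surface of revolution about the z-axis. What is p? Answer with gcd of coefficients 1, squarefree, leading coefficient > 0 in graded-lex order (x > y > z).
There are 3 components. Treating them together as one polynomial.
Degree: no degree-3 surface has this shape, so deg p = 4.
Symmetries: rotational symmetry about the z-axis ⇒ p depends on x, y only through x² + y².
Checking where it meets the axes: a circular section at z = -1 has radius between 1 and 2.
Solving for integer coefficients yields p as stated.

x^4 + 2*x^2*y^2 + y^4 - 3*x^2 - 3*y^2 + z^2 - 3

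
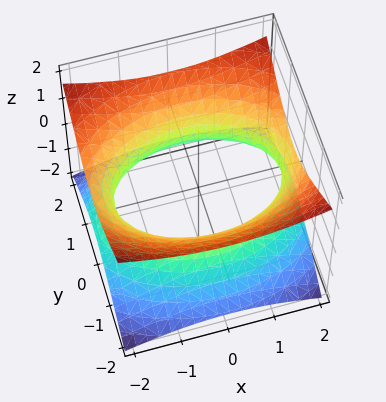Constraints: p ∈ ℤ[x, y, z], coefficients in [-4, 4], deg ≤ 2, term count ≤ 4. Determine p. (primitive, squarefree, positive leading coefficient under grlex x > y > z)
Degree: an hourglass — one-sheet hyperboloid; a quadric, so deg p = 2.
Symmetries: it's symmetric under x → −x, forcing even powers of x; the z ↦ −z reflection is a symmetry, so z appears only in even powers; it's symmetric under y → −y, forcing even powers of y.
From the visible intercepts: the surface avoids every integer z-axis point in the box.
Assembling these constraints gives the stated polynomial.

x^2 + 2*y^2 - 3*z^2 - 3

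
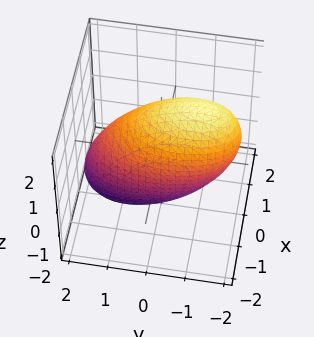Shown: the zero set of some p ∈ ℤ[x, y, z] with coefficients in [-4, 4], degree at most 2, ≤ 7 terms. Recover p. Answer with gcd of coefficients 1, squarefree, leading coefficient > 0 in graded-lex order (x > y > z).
3*x^2 + y^2 + y*z + z^2 - 3

deg p = 2. No degree-1 surface has this shape.
Checking where it meets the axes: the x-axis gridline crossings are at x ∈ {-1, 1}.
The integer polynomial consistent with all of this is the stated p.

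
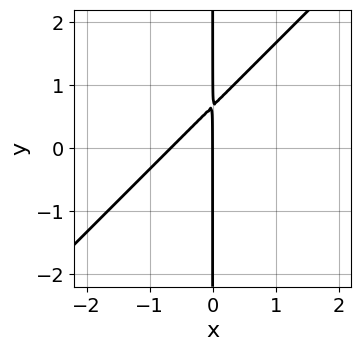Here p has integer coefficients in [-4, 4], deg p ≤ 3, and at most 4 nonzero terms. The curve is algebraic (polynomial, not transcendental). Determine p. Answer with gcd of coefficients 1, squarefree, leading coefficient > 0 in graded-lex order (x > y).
3*x^2 - 3*x*y + 2*x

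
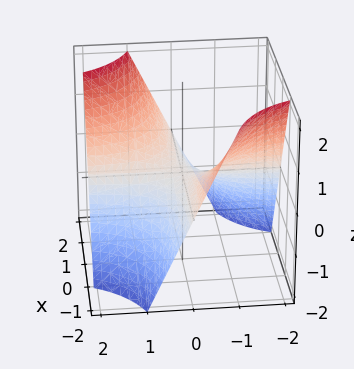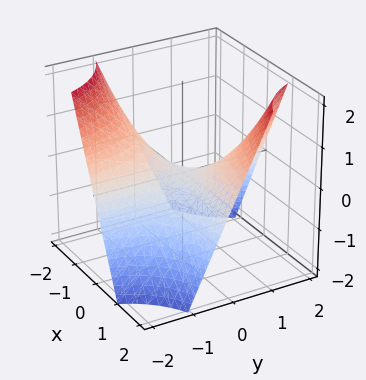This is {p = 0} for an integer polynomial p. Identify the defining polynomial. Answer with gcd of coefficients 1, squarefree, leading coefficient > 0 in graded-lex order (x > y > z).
1. The degree is 2 — a hyperbolic paraboloid; a quadric.
2. Reading off the gridlines: it crosses the z-axis at the gridline z = 0; every point of the x-axis in the box is on the surface.
3. Matching integer coefficients to the picture gives p.

x*y - z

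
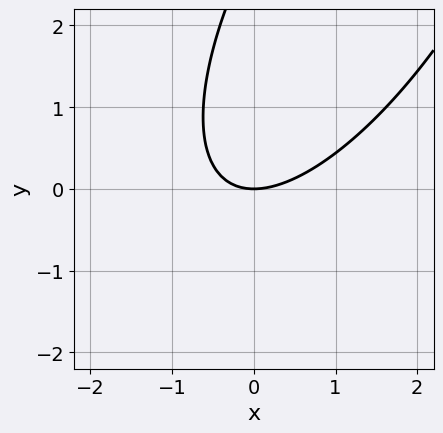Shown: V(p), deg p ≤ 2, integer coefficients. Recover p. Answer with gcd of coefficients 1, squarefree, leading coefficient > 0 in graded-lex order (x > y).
2*x^2 - 2*x*y + y^2 - 3*y

1. The degree is 2 — no degree-1 curve has this shape.
2. Checking where it meets the axes: it meets the y-axis at y = 0 (among the integer gridlines); one x-axis crossing is at x = 0.
3. Assembling these constraints gives the stated polynomial.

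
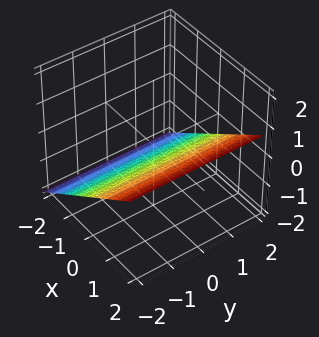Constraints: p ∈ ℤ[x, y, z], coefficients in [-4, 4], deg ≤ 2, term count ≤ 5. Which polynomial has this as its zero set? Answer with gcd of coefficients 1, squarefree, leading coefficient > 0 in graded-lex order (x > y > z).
(a) deg p = 1. The surface is flat (a plane).
(b) From the visible intercepts: it meets the x-axis at x = 1 (among the integer gridlines); the surface avoids every integer y-axis point in the box.
(c) Assembling these constraints gives the stated polynomial.

2*x - 3*z - 2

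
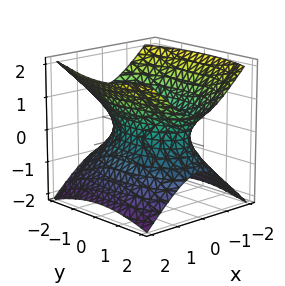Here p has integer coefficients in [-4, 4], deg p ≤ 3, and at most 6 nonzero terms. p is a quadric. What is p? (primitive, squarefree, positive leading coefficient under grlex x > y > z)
3*x^2 + y^2 - 3*z^2 - 2

(a) deg p = 2. One connected sheet with a waist; a quadric.
(b) Symmetries: it's symmetric under z → −z, forcing even powers of z; the y ↦ −y reflection is a symmetry, so y appears only in even powers; it's symmetric under x → −x, forcing even powers of x.
(c) Against the integer gridlines: it misses every integer gridline on the z-axis.
(d) Matching integer coefficients to the picture gives p.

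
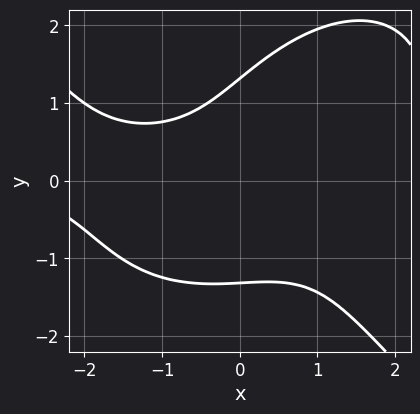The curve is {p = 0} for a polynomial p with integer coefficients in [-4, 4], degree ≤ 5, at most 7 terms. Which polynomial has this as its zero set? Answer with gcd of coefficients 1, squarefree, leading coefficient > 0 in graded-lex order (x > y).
x^3*y + y^4 - 2*x*y^2 - 3*x*y - 3

(a) deg p = 4. No degree-3 curve has this shape.
(b) Reading off the gridlines: the curve avoids every integer x-axis point in the box.
(c) Assembling these constraints gives the stated polynomial.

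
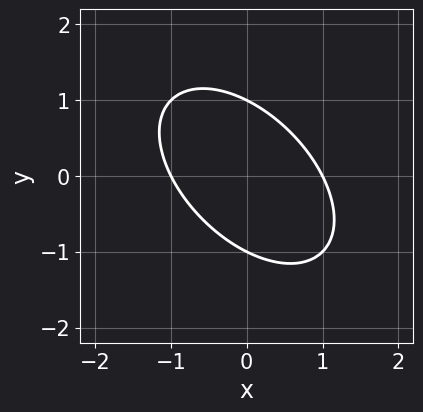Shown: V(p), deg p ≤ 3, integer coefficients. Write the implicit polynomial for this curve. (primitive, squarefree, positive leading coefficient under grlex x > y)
First, deg p = 2.
Next, observable constraints: the y-axis gridline crossings are at y ∈ {-1, 1}; the x-axis gridline crossings are at x ∈ {-1, 1}.
Finally, the integer polynomial consistent with all of this is the stated p.

x^2 + x*y + y^2 - 1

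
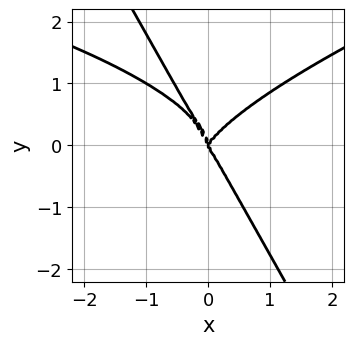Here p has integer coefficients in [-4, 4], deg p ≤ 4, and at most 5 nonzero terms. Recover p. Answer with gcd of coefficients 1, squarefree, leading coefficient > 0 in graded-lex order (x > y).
1. deg p = 4.
2. Observable constraints: it crosses the x-axis at the gridline x = 0; it meets the y-axis at y = 0 (among the integer gridlines).
3. Assembling these constraints gives the stated polynomial.

x^2*y^2 - 3*x*y^3 - 2*y^4 + 3*x^3 - x*y^2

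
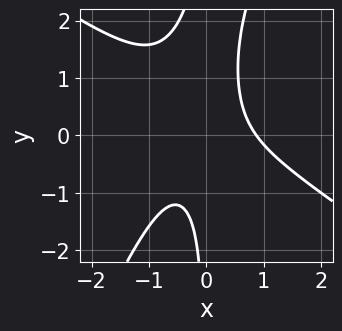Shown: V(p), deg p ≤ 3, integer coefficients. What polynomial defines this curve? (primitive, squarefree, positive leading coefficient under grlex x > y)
3*x^3 + 3*x^2*y - 2*x*y^2 + 3*x*y - 2

(a) deg p = 3. A generic line meets the curve in up to 3 points.
(b) From the axis intercepts and sections: no y-intercept at any integer in the box.
(c) Putting this together gives p.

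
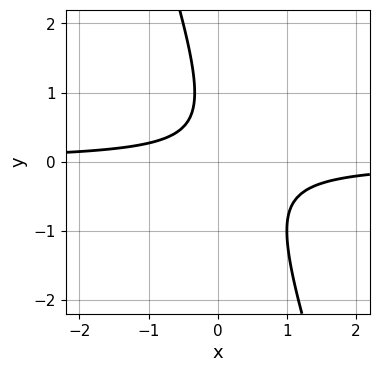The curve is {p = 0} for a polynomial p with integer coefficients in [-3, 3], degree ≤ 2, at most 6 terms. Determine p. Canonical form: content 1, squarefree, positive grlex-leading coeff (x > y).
3*x*y + y^2 - y + 1

First, deg p = 2. The shape is more complex than any degree-1 curve.
Next, reading off the gridlines: the curve avoids every integer y-axis point in the box; it misses every integer gridline on the x-axis.
Finally, matching integer coefficients to the picture gives p.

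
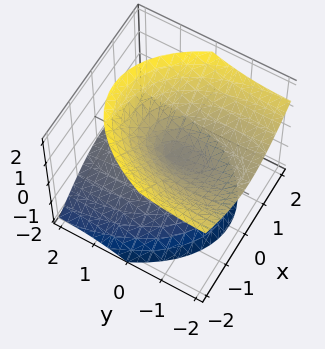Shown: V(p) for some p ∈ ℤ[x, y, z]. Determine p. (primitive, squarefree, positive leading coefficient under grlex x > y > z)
(a) I count 2 distinct pieces. They look like related sheets of one shape, so recover p as a whole.
(b) deg p = 2. The shape is more complex than any degree-1 surface.
(c) Observable constraints: it meets the z-axis at z = 0 (among the integer gridlines); one x-axis crossing is at x = 0; it crosses the y-axis at the gridline y = 0.
(d) Putting this together gives p.

3*x^2 + y^2 + 3*y*z - 3*z^2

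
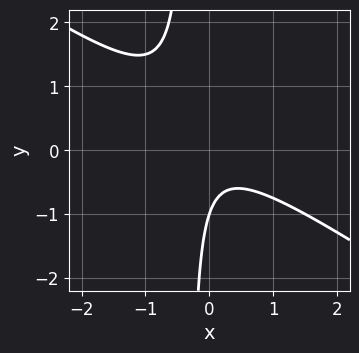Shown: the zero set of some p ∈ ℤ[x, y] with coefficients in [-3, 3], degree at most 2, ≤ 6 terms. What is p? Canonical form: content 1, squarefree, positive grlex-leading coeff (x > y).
(a) Degree: no degree-1 curve has this shape, so deg p = 2.
(b) Observable constraints: it meets the y-axis at y = -1 (among the integer gridlines); no x-intercept at any integer in the box.
(c) These observations pin down the coefficients.

2*x^2 + 3*x*y + y + 1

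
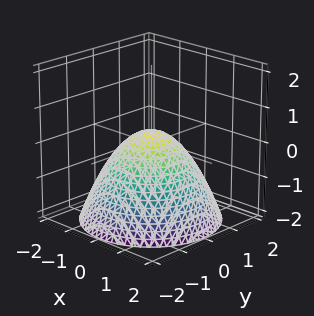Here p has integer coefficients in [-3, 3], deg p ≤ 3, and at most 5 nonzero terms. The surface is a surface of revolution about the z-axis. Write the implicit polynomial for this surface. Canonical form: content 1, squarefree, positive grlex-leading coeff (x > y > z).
1. The degree is 2 — no degree-1 surface has this shape.
2. Symmetries: rotational symmetry about the z-axis ⇒ p depends on x, y only through x² + y².
3. Against the integer gridlines: a circular section at z = -1 has radius between 1 and 2.
4. The integer polynomial consistent with all of this is the stated p.

2*x^2 + 2*y^2 + 3*z - 1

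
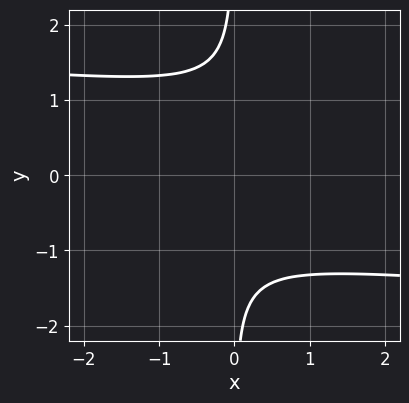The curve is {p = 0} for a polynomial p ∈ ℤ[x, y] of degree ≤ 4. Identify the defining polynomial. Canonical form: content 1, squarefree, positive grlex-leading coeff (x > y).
3*x*y^3 + x^2 - 3*x*y + 2

Degree: the shape is more complex than any degree-3 curve, so deg p = 4.
Reading off the gridlines: it misses every integer gridline on the x-axis; it misses every integer gridline on the y-axis.
Putting this together gives p.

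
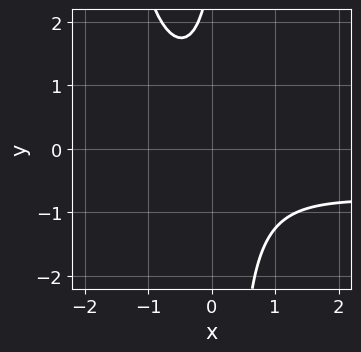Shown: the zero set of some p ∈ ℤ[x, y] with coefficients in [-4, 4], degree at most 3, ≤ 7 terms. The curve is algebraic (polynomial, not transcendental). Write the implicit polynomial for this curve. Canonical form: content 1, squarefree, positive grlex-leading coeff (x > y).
1. Degree: the shape is more complex than any degree-2 curve, so deg p = 3.
2. From the visible intercepts: it misses every integer gridline on the y-axis; the curve avoids every integer x-axis point in the box.
3. Matching integer coefficients to the picture gives p.

2*x^2*y + 2*x^2 + 3*x*y - y + 3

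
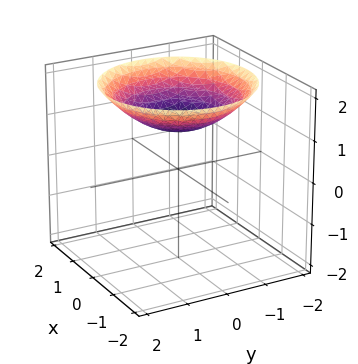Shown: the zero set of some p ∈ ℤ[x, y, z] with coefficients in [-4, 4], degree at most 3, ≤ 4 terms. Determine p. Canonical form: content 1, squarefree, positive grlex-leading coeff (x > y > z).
x^2 + y^2 - 3*z + 3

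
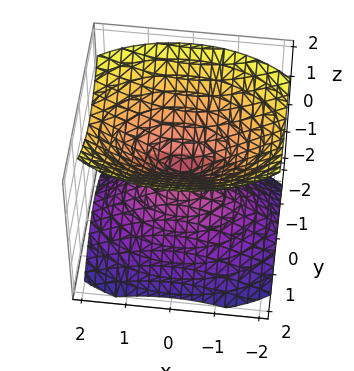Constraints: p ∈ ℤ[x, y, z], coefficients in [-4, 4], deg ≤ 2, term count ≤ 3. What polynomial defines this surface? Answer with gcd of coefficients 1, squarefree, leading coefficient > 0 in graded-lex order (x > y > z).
First, I count 2 distinct pieces.
Next, the degree is 2 — a double cone through the origin; a quadric.
Then, symmetries: the x ↦ −x reflection is a symmetry, so x appears only in even powers; the z ↦ −z reflection is a symmetry, so z appears only in even powers; it's symmetric under y → −y, forcing even powers of y.
Then, against the integer gridlines: one y-axis crossing is at y = 0; one z-axis crossing is at z = 0.
Finally, together with the visible shape, these determine p as stated.

x^2 + 2*y^2 - 2*z^2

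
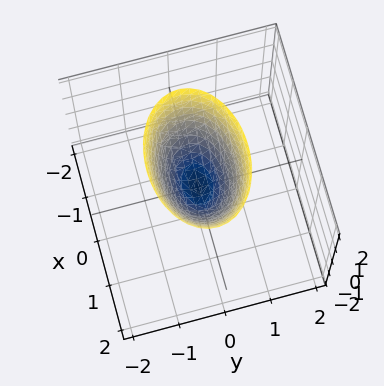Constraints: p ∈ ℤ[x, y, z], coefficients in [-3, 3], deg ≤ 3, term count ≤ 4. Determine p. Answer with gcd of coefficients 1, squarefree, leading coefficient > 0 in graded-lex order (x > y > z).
deg p = 2.
Symmetries: the x ↦ −x reflection is a symmetry, so x appears only in even powers; the y ↦ −y reflection is a symmetry, so y appears only in even powers.
Checking where it meets the axes: it crosses the x-axis at the gridline x = 0; it meets the z-axis at z = 0 (among the integer gridlines); it meets the y-axis at y = 0 (among the integer gridlines).
Assembling these constraints gives the stated polynomial.

x^2 + 2*y^2 - z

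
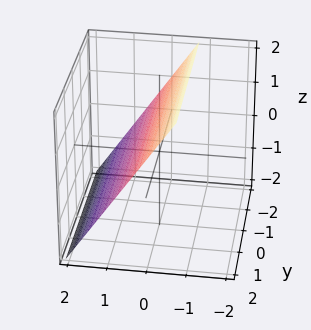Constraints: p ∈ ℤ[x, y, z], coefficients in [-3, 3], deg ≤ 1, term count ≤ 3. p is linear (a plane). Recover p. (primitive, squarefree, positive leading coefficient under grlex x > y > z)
3*x + 2*z - 2

Degree: every cross-section is a straight line — this is a plane, so deg p = 1.
From the axis intercepts and sections: it meets the z-axis at z = 1 (among the integer gridlines); the surface avoids every integer y-axis point in the box.
Together with the visible shape, these determine p as stated.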